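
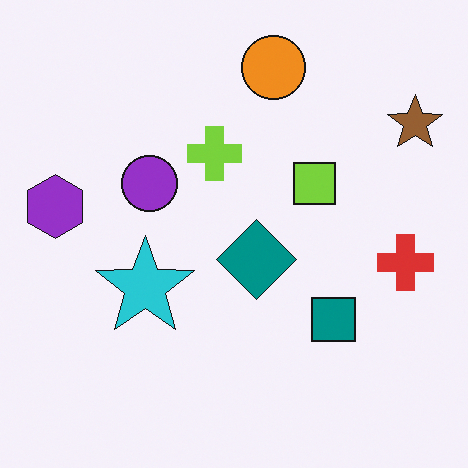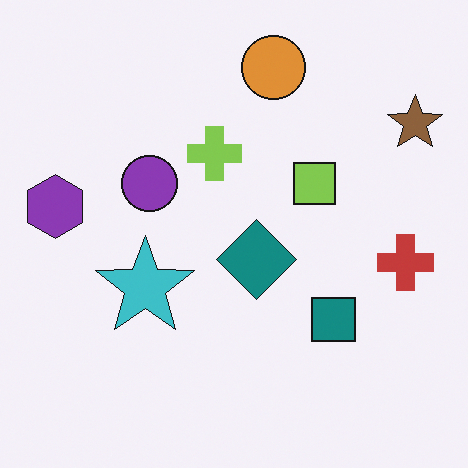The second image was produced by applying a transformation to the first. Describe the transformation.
This is the original image slightly desaturated.

All colors are more muted and greyish — a global saturation change.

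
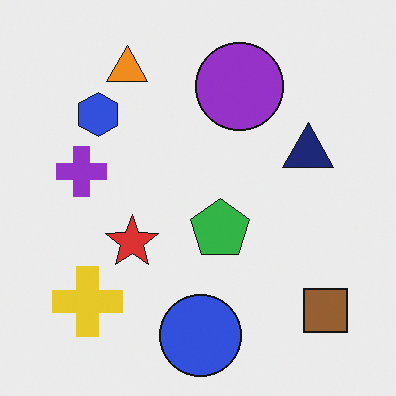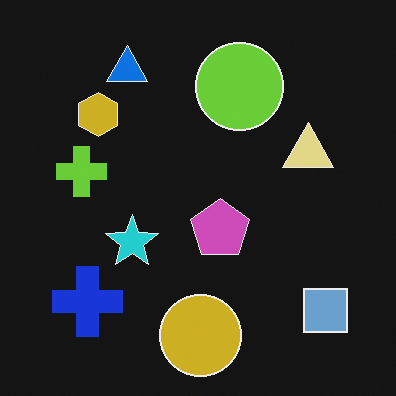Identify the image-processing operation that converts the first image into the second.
This is the original image color-inverted (negative).

The light background has become dark and every shape's color is its complement — a photographic negative.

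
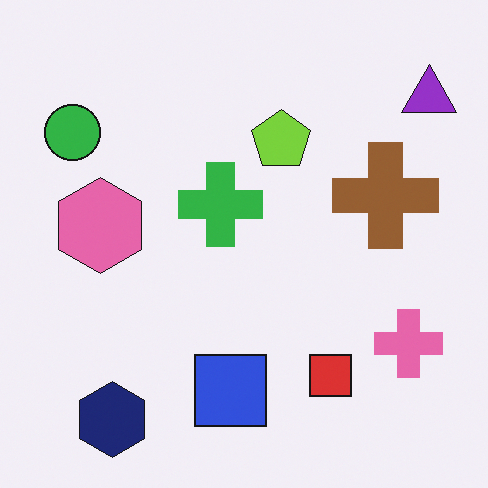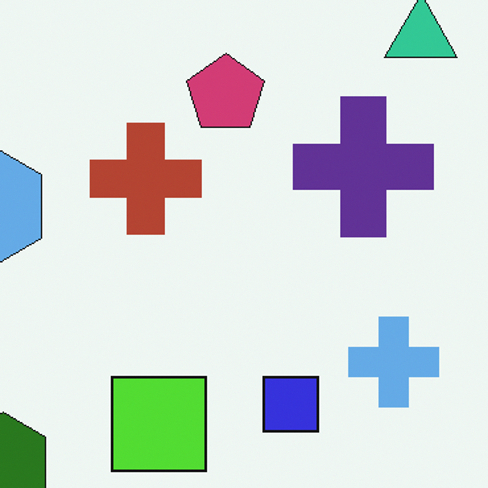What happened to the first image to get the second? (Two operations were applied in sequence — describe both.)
The second image is the first cropped to a modestly smaller region and rescaled, then hue-shifted through roughly half the color wheel.

The visible shapes are larger and the field of view is narrower; shapes near the original edges may be partly or wholly outside the frame — a crop-and-rescale. Every shape's color has rotated by the same amount around the hue wheel — a uniform hue shift.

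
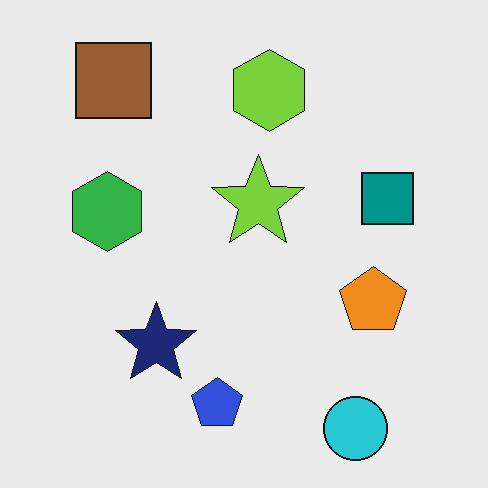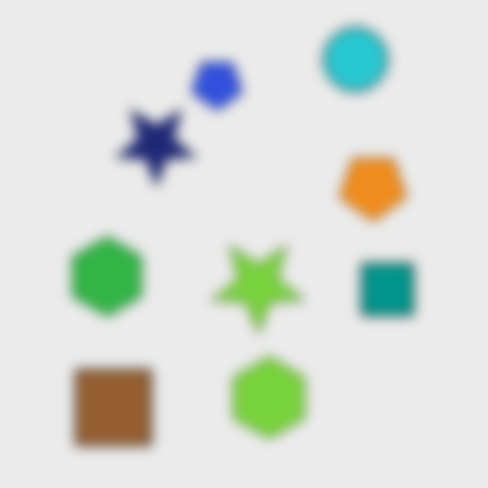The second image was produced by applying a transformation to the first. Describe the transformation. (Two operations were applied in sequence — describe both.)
This is the original image flipped vertically (top ↔ bottom), then heavily blurred.

The cyan circle is in the bottom-right of the first image and the top-right of the second — shapes on opposite sides of the horizontal midline have swapped in a mirror flip. Shape edges and outlines are uniformly softened across the whole image.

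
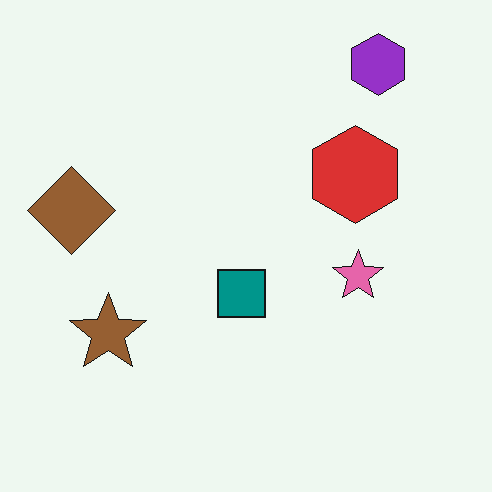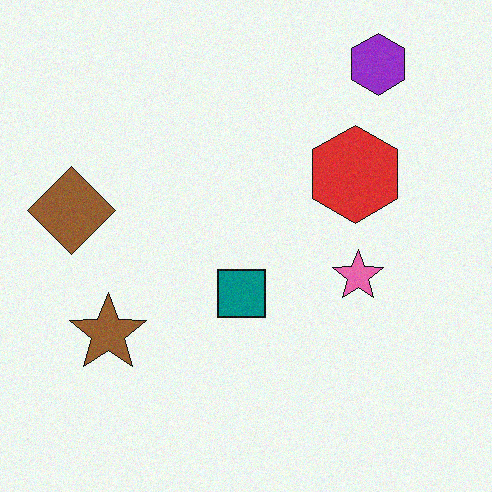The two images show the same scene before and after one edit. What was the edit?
It was degraded with subtle gaussian noise.

Random speckle covers the whole image, including the flat background.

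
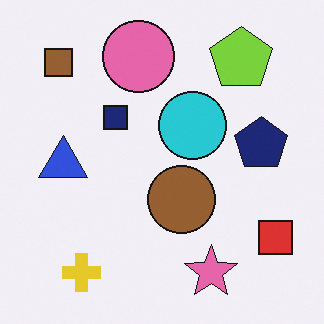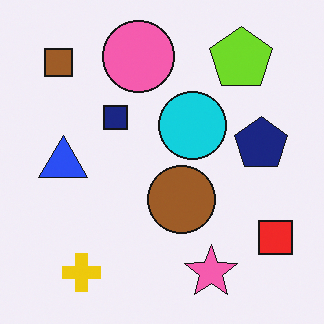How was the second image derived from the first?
This is the original image slightly oversaturated.

All colors are more vivid — a global saturation change.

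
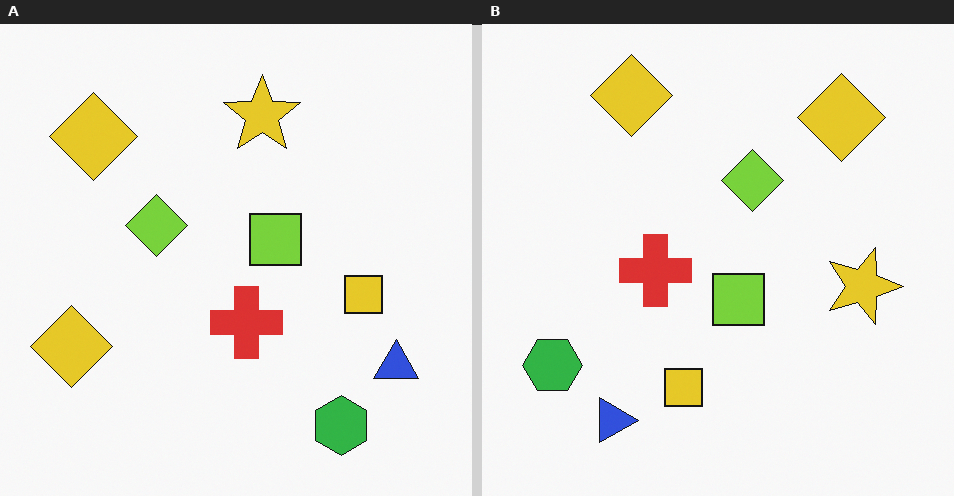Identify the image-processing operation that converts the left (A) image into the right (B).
The right (B) image is the left (A) rotated 90° clockwise.

The green hexagon sits in the bottom-right of the left (A) image and the bottom-left of the right (B) — consistent with a whole-image 90° clockwise rotation.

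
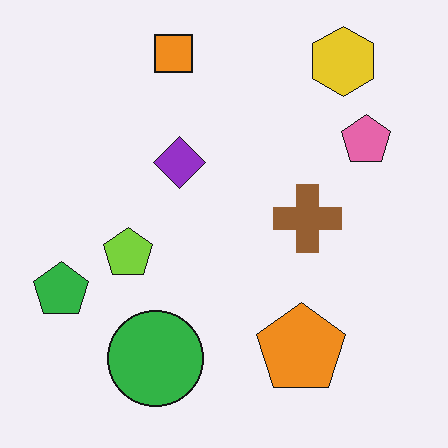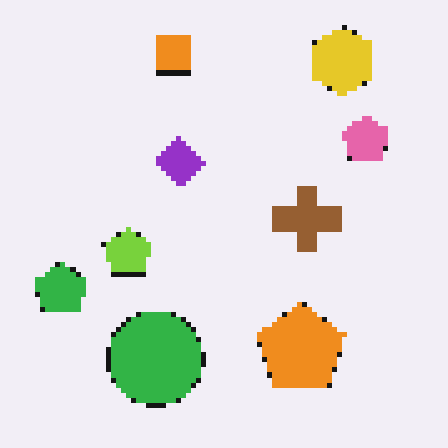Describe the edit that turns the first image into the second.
The second image is the first mildly pixelated.

Shapes are reduced to large square blocks; fine edges and outlines are lost — a downscale-then-upscale (mosaic) effect.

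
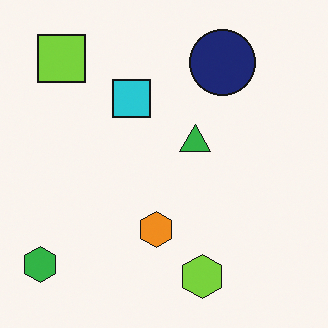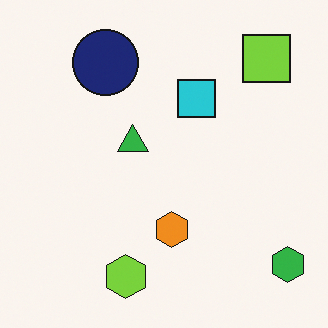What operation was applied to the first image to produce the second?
The second image is the first flipped horizontally (left ↔ right).

The green hexagon is in the bottom-left of the first image and the bottom-right of the second — shapes on opposite sides of the vertical midline have swapped in a mirror flip.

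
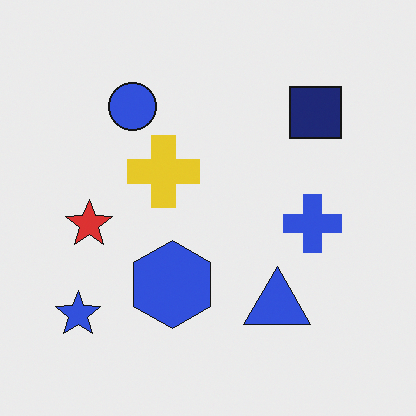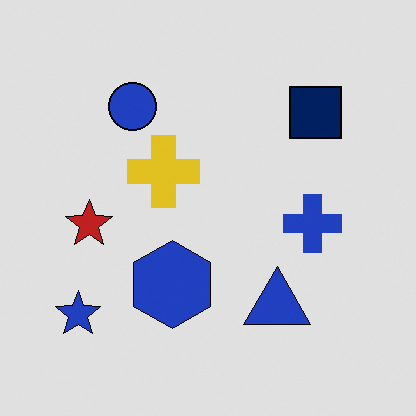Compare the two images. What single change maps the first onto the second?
It was posterized to a reduced palette.

Each flat color has snapped to a coarser quantized level — most visibly, the near-white background has dropped to a flat grey.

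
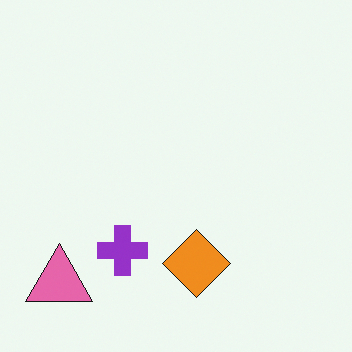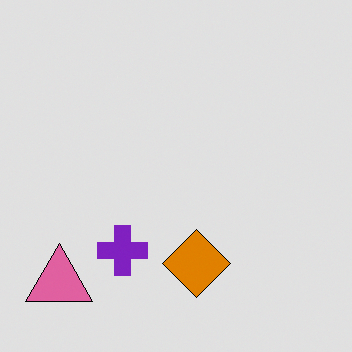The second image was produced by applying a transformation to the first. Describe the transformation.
The image was moderately posterized.

Each flat color has snapped to a coarser quantized level — most visibly, the near-white background has dropped to a flat grey.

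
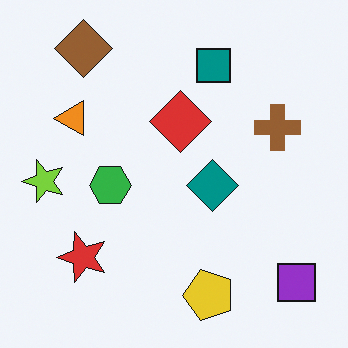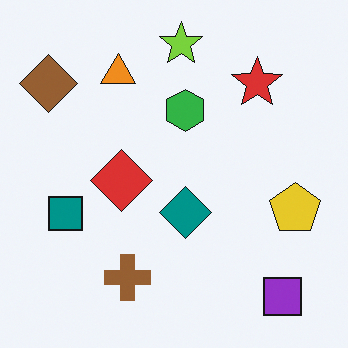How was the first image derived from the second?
It was transposed (reflected across the top-left ↔ bottom-right diagonal).

Shapes have swapped their row and column positions — what was in the top-right is now in the bottom-left — a diagonal reflection.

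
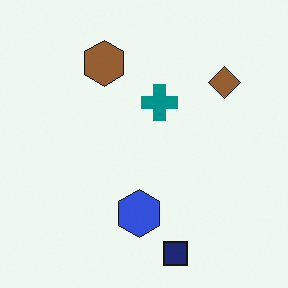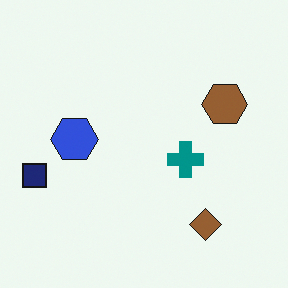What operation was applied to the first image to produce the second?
It was rotated 90° clockwise.

The navy square sits in the bottom of the first image and the left of the second — consistent with a whole-image 90° clockwise rotation.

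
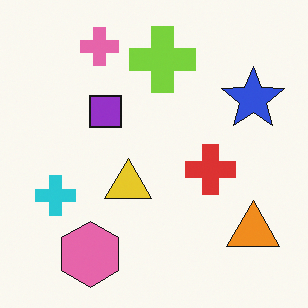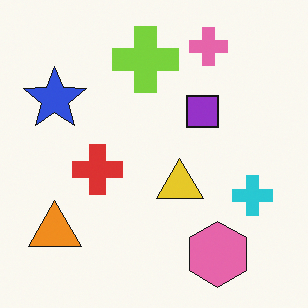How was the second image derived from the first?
It was flipped horizontally (left ↔ right).

The orange triangle is in the bottom-right of the first image and the bottom-left of the second — shapes on opposite sides of the vertical midline have swapped in a mirror flip.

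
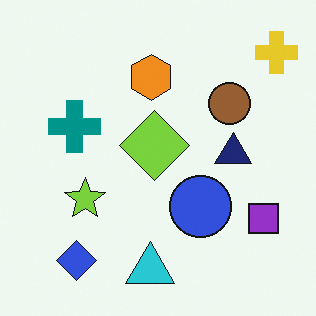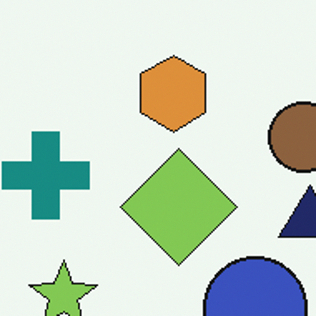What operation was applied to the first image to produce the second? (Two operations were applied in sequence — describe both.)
It was slightly desaturated, then cropped tightly and scaled back up.

All colors are more muted and greyish — a global saturation change. The visible shapes are larger and the field of view is narrower; shapes near the original edges may be partly or wholly outside the frame — a crop-and-rescale.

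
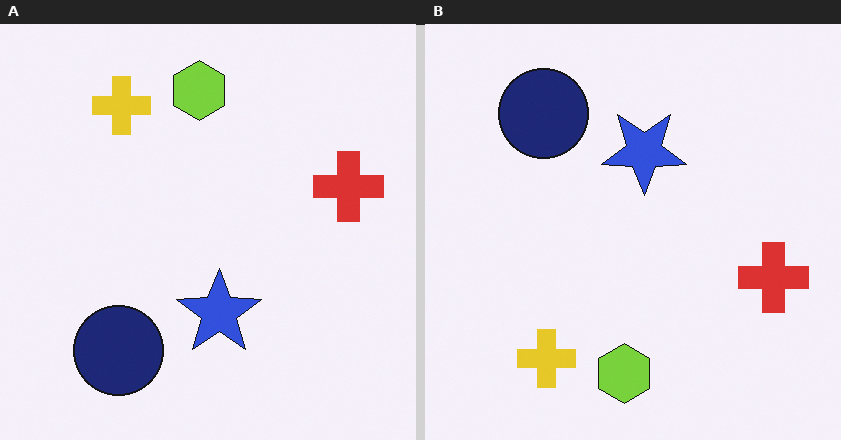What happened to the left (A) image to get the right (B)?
Flipped vertically (top ↔ bottom).

The lime hexagon is in the top of the left (A) image and the bottom of the right (B) — shapes on opposite sides of the horizontal midline have swapped in a mirror flip.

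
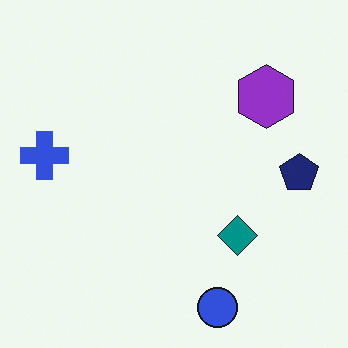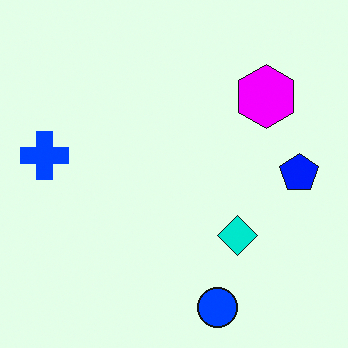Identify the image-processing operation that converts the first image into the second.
It was heavily oversaturated.

All colors are more vivid — a global saturation change.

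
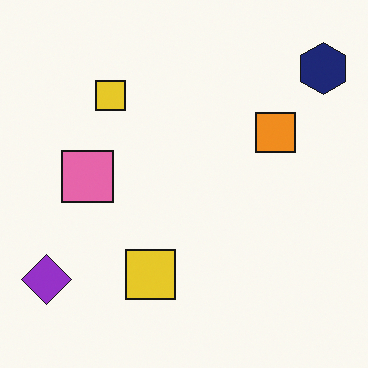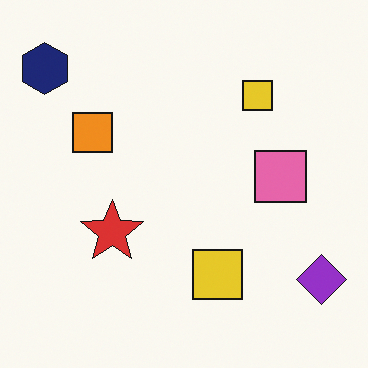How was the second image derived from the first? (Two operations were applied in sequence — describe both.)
The image was flipped horizontally (left ↔ right), then overlaid with an additional red star.

The navy hexagon is in the top-right of the first image and the top-left of the second — shapes on opposite sides of the vertical midline have swapped in a mirror flip. A red star appears in the second image that is absent from the first.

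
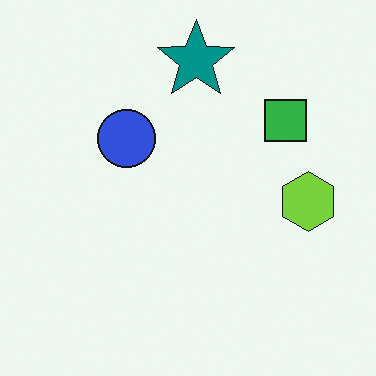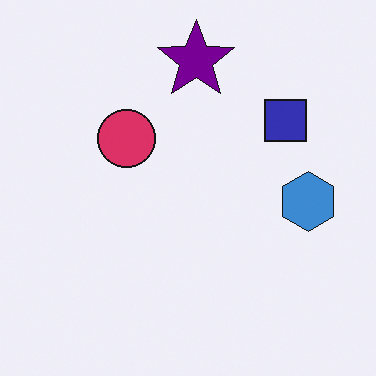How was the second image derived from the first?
It was hue-shifted noticeably.

Every shape's color has rotated by the same amount around the hue wheel — a uniform hue shift.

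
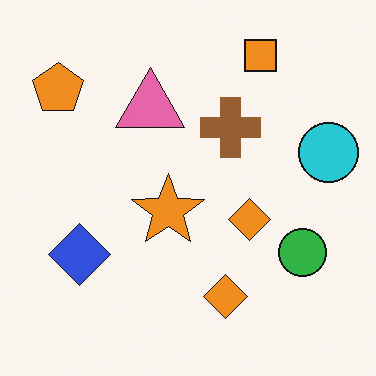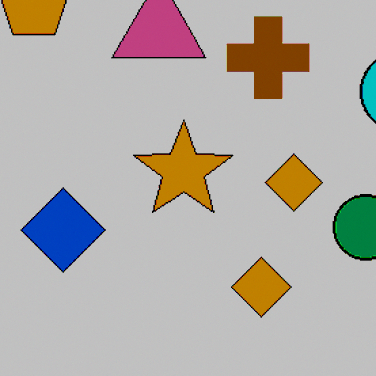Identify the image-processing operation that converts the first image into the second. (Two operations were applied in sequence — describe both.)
It was cropped to a modestly smaller region and rescaled, then aggressively posterized.

The visible shapes are larger and the field of view is narrower; shapes near the original edges may be partly or wholly outside the frame — a crop-and-rescale. Each flat color has snapped to a coarser quantized level — most visibly, the near-white background has dropped to a flat grey.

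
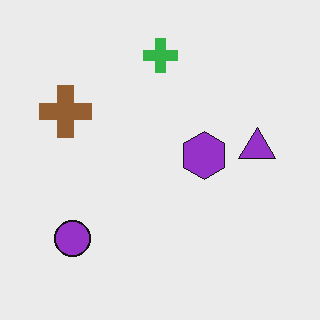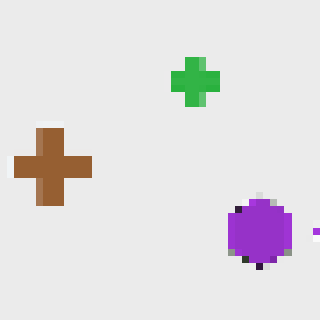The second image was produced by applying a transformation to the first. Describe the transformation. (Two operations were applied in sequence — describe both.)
It was cropped slightly and scaled back up, then pixelated into visible square blocks.

The visible shapes are larger and the field of view is narrower; shapes near the original edges may be partly or wholly outside the frame — a crop-and-rescale. Shapes are reduced to large square blocks; fine edges and outlines are lost — a downscale-then-upscale (mosaic) effect.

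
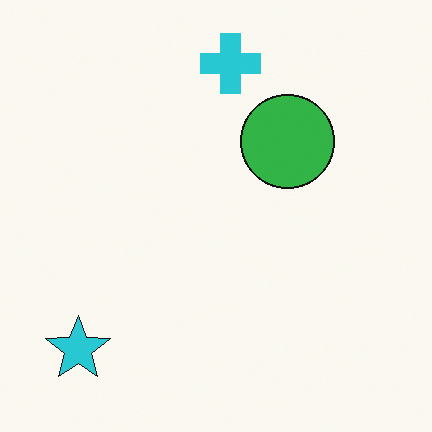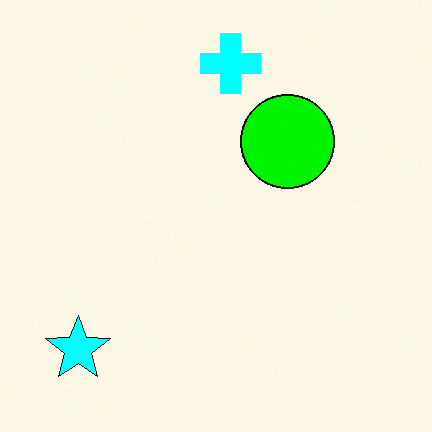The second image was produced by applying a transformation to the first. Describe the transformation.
Made much more vivid (saturation change).

All colors are more vivid — a global saturation change.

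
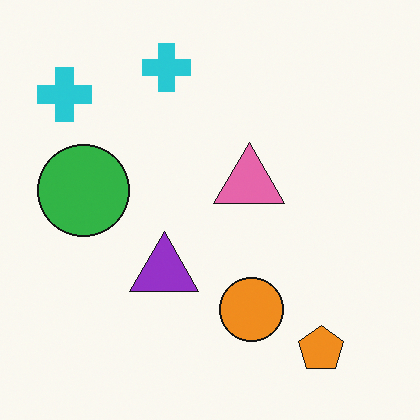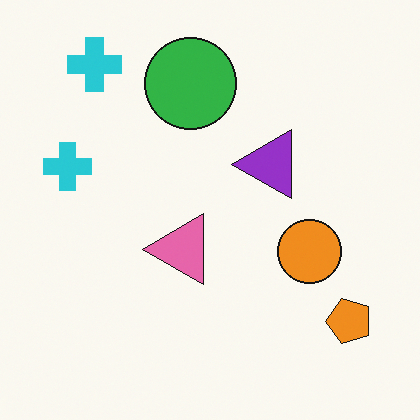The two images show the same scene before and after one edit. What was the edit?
The image was transposed (reflected across the top-left ↔ bottom-right diagonal).

Shapes have swapped their row and column positions — what was in the top-right is now in the bottom-left — a diagonal reflection.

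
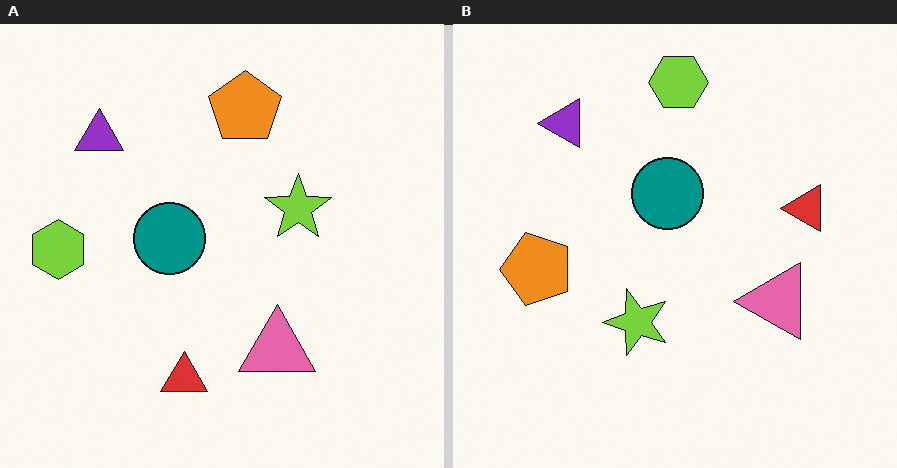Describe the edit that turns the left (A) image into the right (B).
The right (B) image is the left (A) transposed (reflected across the top-left ↔ bottom-right diagonal).

Shapes have swapped their row and column positions — what was in the top-right is now in the bottom-left — a diagonal reflection.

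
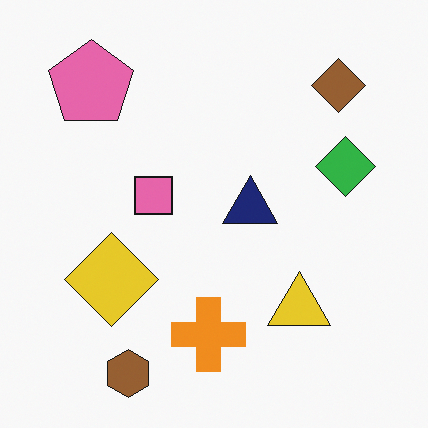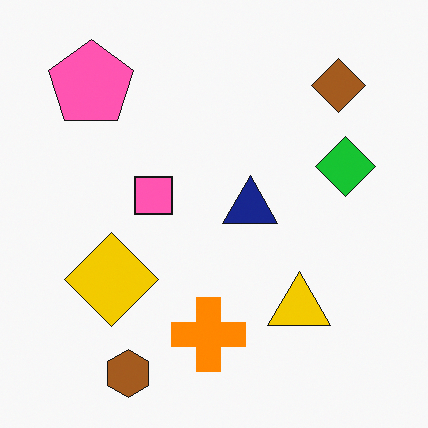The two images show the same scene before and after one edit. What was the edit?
It was slightly oversaturated.

All colors are more vivid — a global saturation change.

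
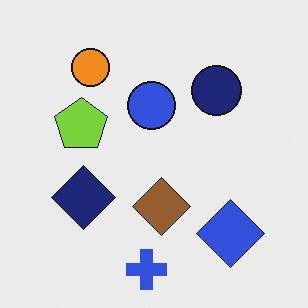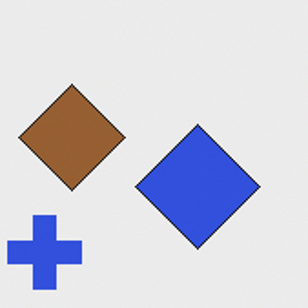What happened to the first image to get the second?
This is the original image cropped tightly and scaled back up.

The visible shapes are larger and the field of view is narrower; shapes near the original edges may be partly or wholly outside the frame — a crop-and-rescale.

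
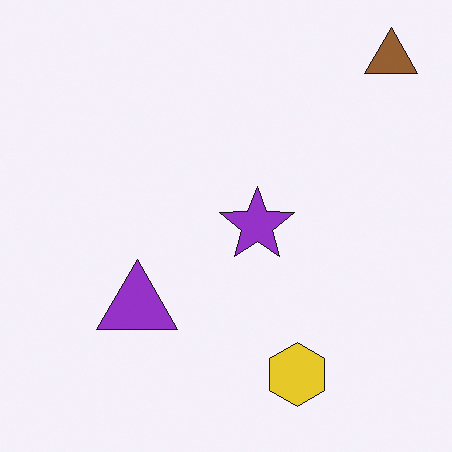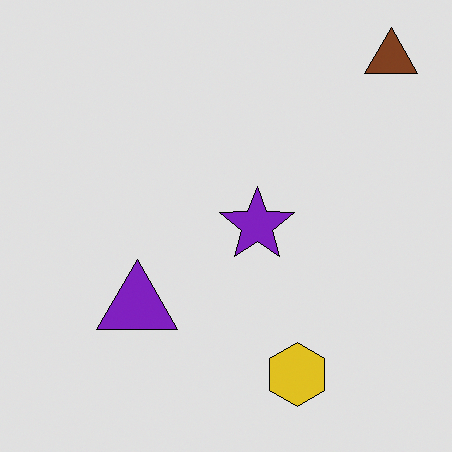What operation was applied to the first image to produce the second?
This is the original image moderately posterized.

Each flat color has snapped to a coarser quantized level — most visibly, the near-white background has dropped to a flat grey.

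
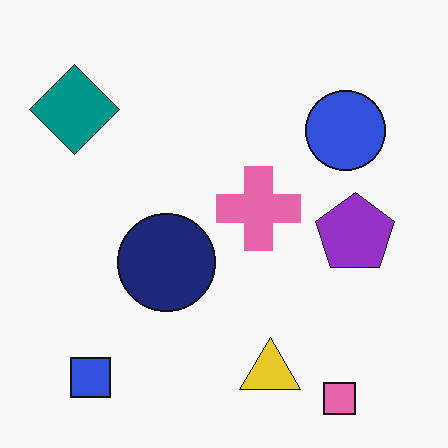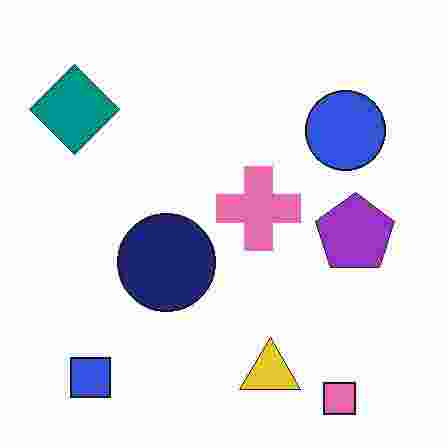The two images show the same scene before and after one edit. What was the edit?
It was degraded with heavy JPEG compression.

Blocky 8×8 compression artifacts appear around shape edges and the flat background shows ringing — characteristic JPEG degradation.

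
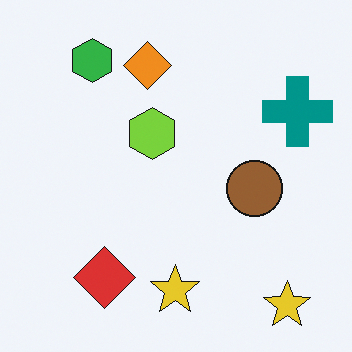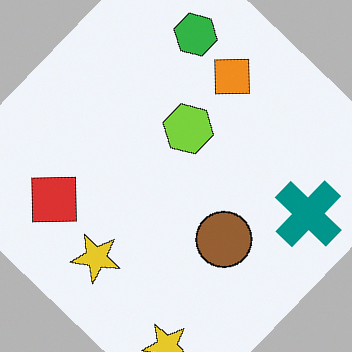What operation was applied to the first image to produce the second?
This is the original image rotated clockwise by a large amount — several tens of degrees.

Every shape is tilted by the same angle and the image corners show triangular fill wedges — a whole-image rotation by a non-right angle.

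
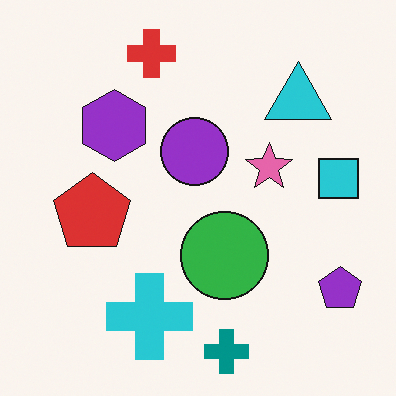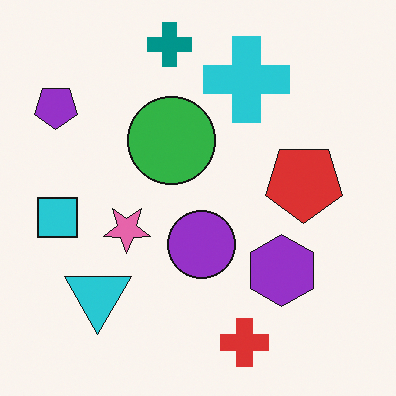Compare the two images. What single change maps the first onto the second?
Rotated 180°.

The purple pentagon sits in the bottom-right of the first image and the top-left of the second — consistent with a whole-image 180° rotation.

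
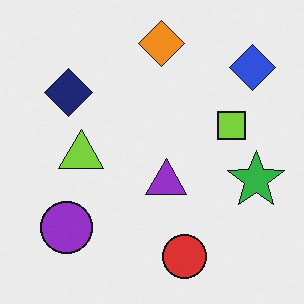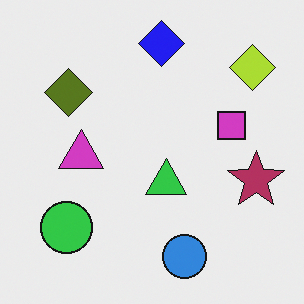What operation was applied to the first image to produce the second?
The transformation is: hue-shifted by a large amount.

Every shape's color has rotated by the same amount around the hue wheel — a uniform hue shift.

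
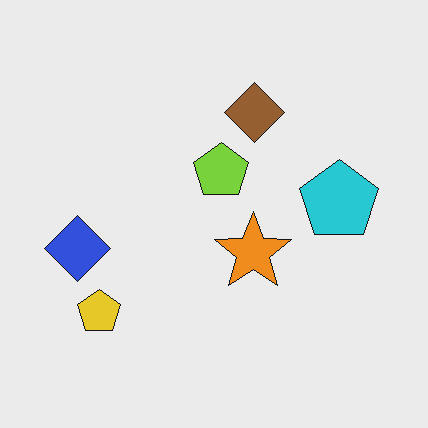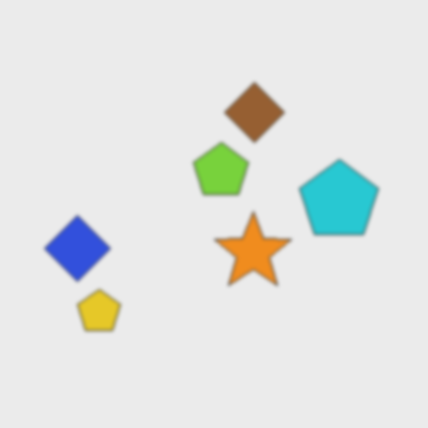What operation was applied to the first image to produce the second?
This is the original image lightly blurred.

Shape edges and outlines are uniformly softened across the whole image.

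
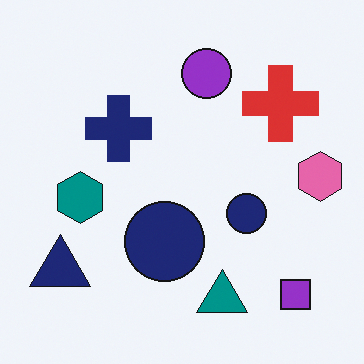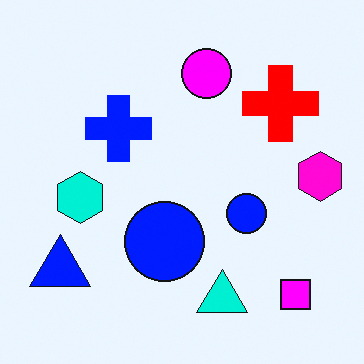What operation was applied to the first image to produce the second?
Heavily oversaturated.

All colors are more vivid — a global saturation change.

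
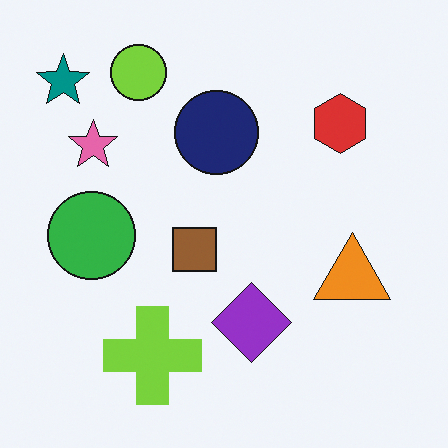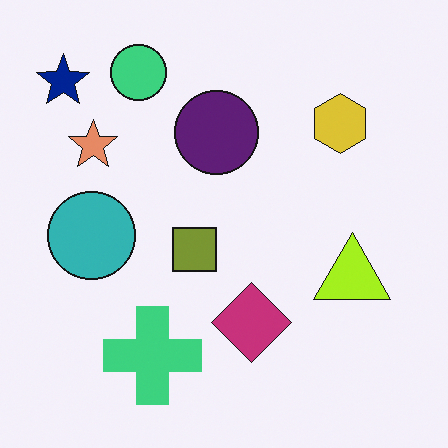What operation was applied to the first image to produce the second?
The second image is the first hue-shifted slightly.

Every shape's color has rotated by the same amount around the hue wheel — a uniform hue shift.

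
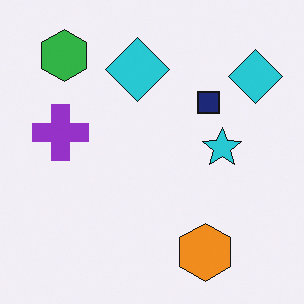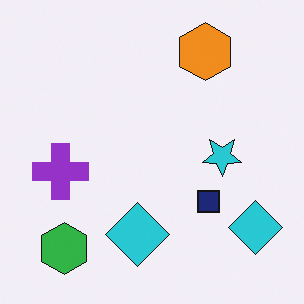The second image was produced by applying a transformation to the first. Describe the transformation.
It was flipped vertically (top ↔ bottom).

The orange hexagon is in the bottom-right of the first image and the top-right of the second — shapes on opposite sides of the horizontal midline have swapped in a mirror flip.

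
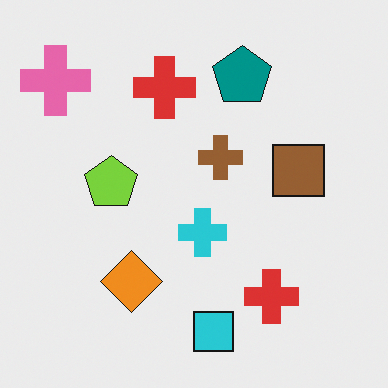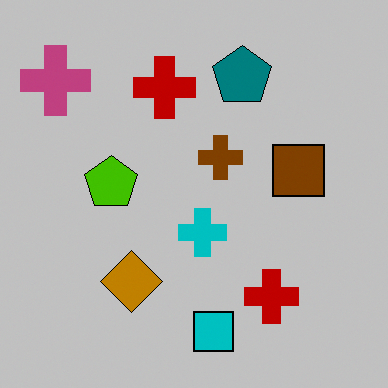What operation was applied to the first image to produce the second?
This is the original image heavily posterized to just a handful of flat colors.

Each flat color has snapped to a coarser quantized level — most visibly, the near-white background has dropped to a flat grey.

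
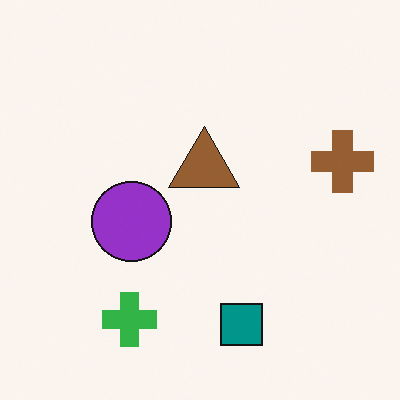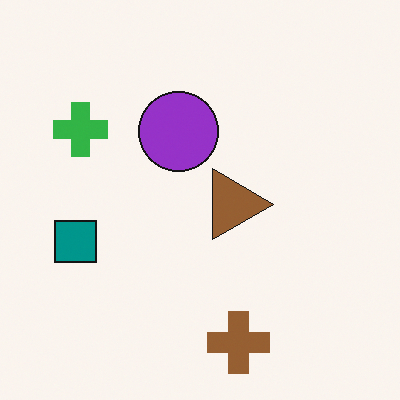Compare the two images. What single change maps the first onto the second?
It was rotated 90° clockwise.

The brown cross sits in the right of the first image and the bottom of the second — consistent with a whole-image 90° clockwise rotation.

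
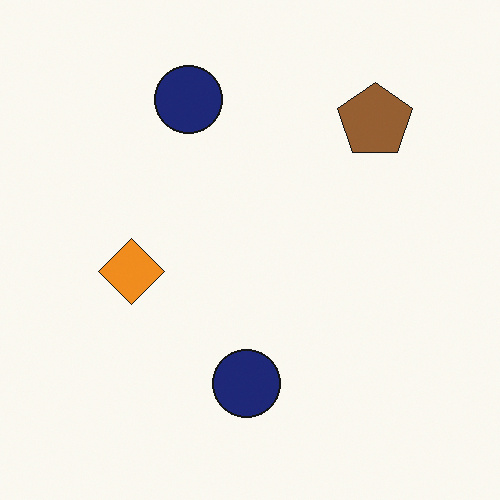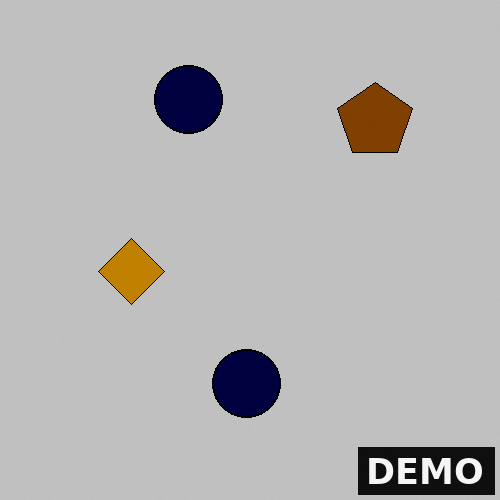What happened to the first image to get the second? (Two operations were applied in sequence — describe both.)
The second image is the first aggressively posterized, then watermarked with the text "DEMO" in the lower-right corner.

Each flat color has snapped to a coarser quantized level — most visibly, the near-white background has dropped to a flat grey. A dark label reading "DEMO" appears in the lower-right corner.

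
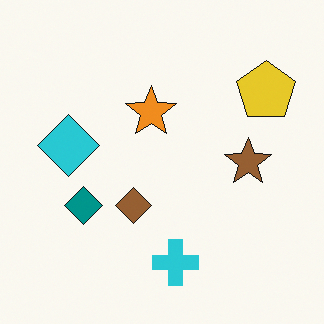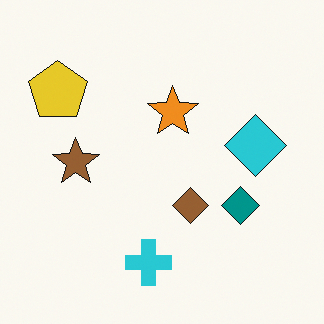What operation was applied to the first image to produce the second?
The transformation is: flipped horizontally (left ↔ right).

The yellow pentagon is in the top-right of the first image and the top-left of the second — shapes on opposite sides of the vertical midline have swapped in a mirror flip.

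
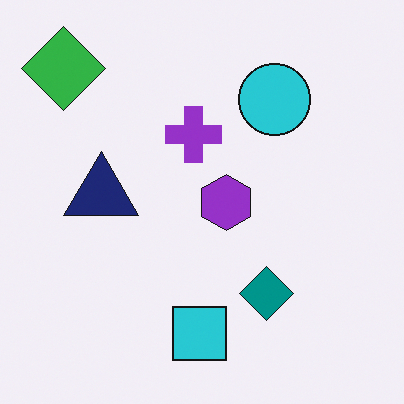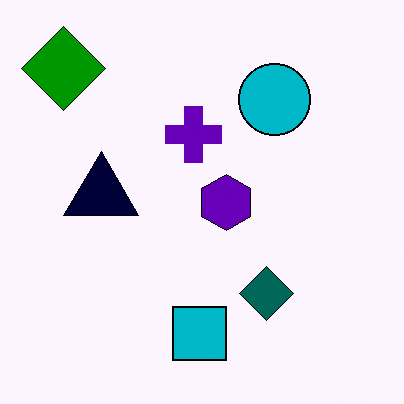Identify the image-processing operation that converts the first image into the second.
The transformation is: given much higher contrast.

Tones are pushed away from mid-grey across the whole image — a global contrast change.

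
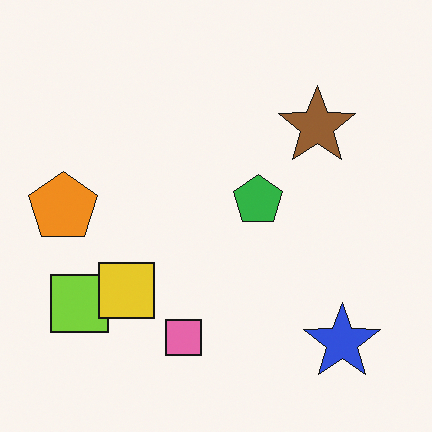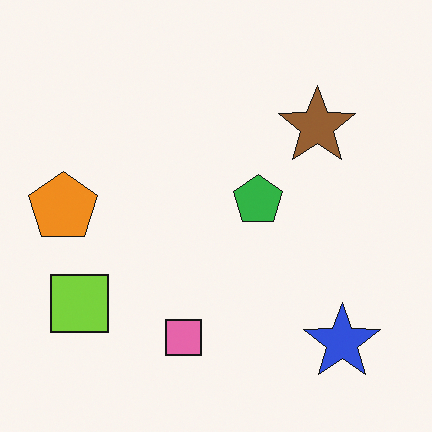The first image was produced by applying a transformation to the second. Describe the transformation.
Overlaid with an additional yellow square.

A yellow square appears in the first image that is absent from the second.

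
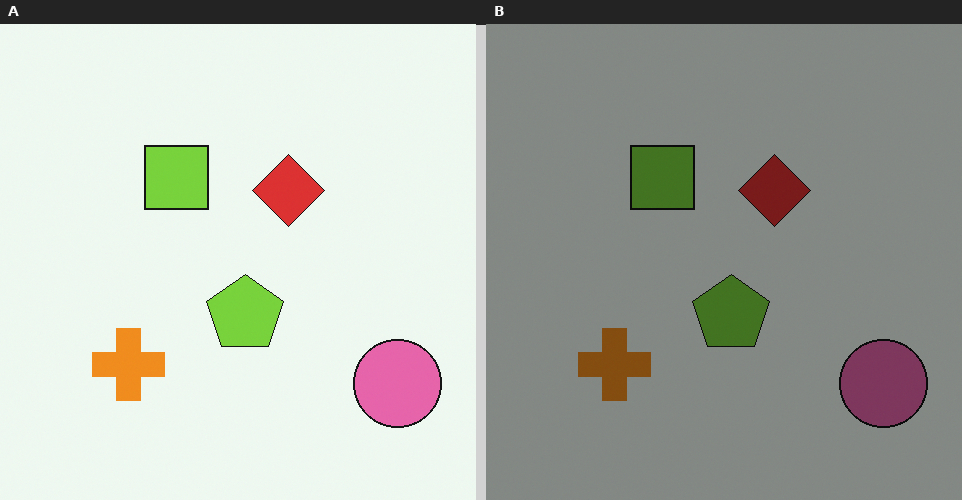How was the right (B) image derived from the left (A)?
It was substantially darkened.

Every pixel — background and shapes alike — is uniformly darkened.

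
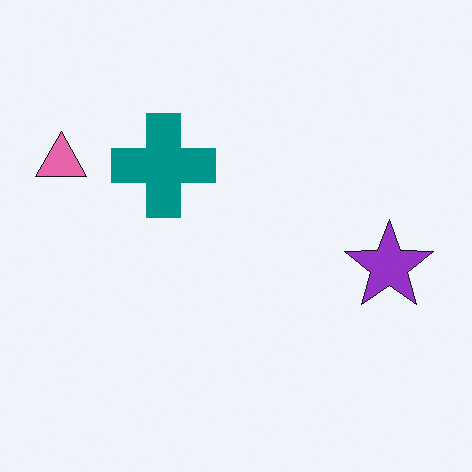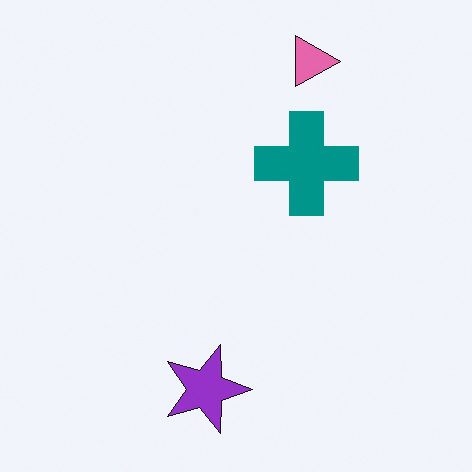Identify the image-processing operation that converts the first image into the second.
It was rotated 90° clockwise.

The pink triangle sits in the left of the first image and the top of the second — consistent with a whole-image 90° clockwise rotation.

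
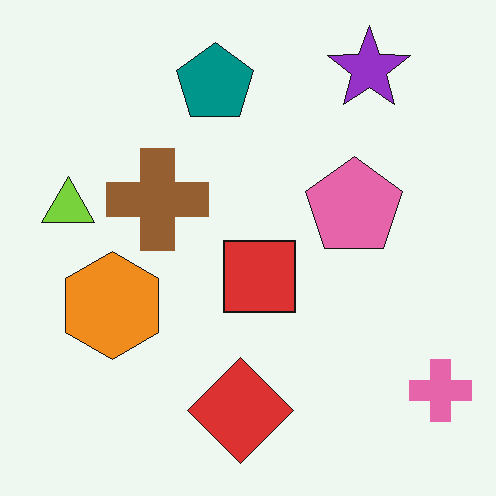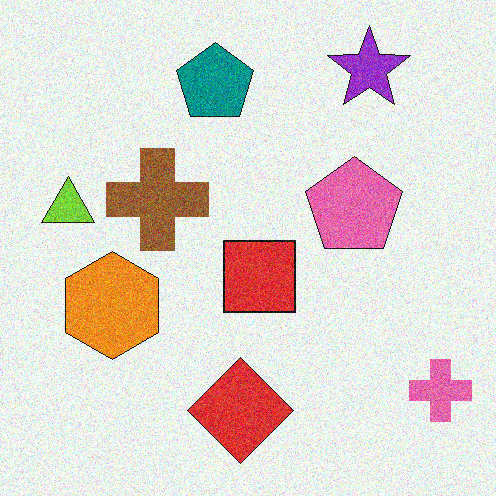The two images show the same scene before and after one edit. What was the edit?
It was degraded with visible gaussian noise.

Random speckle covers the whole image, including the flat background.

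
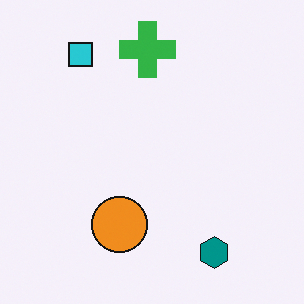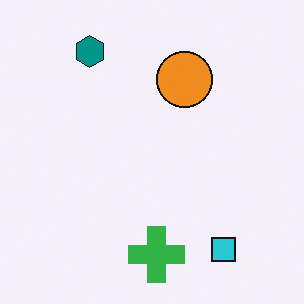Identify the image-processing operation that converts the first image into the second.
The image was rotated 180°.

The cyan square sits in the top-left of the first image and the bottom-right of the second — consistent with a whole-image 180° rotation.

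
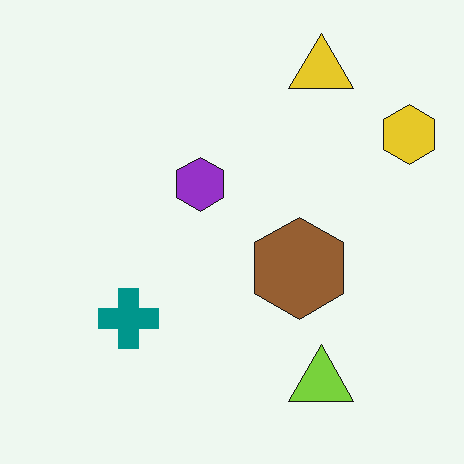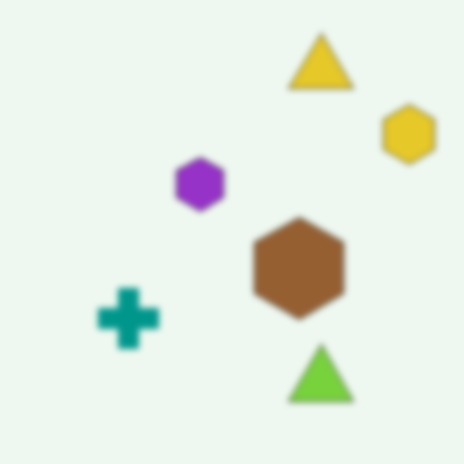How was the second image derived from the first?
This is the original image noticeably gaussian-blurred.

Shape edges and outlines are uniformly softened across the whole image.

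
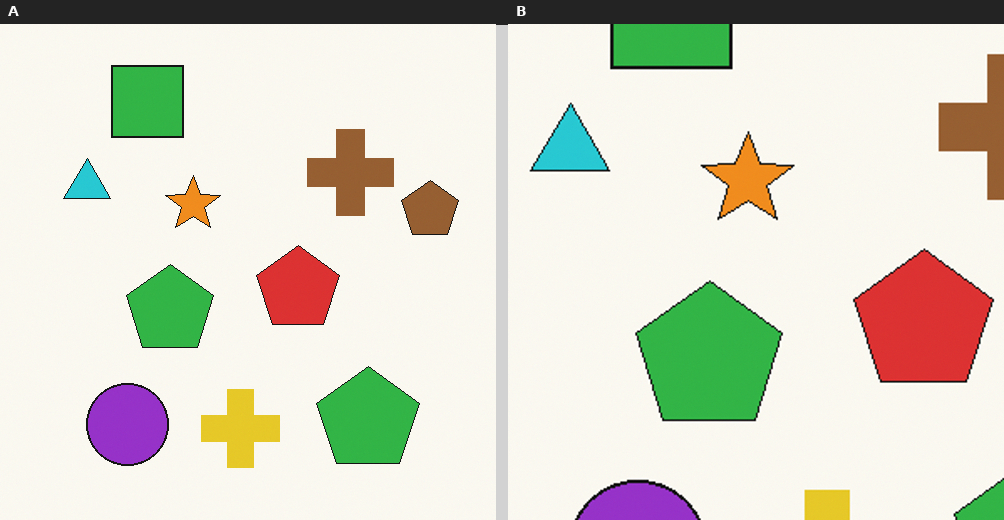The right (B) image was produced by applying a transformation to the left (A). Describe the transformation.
The image was cropped tightly and scaled back up.

The visible shapes are larger and the field of view is narrower; shapes near the original edges may be partly or wholly outside the frame — a crop-and-rescale.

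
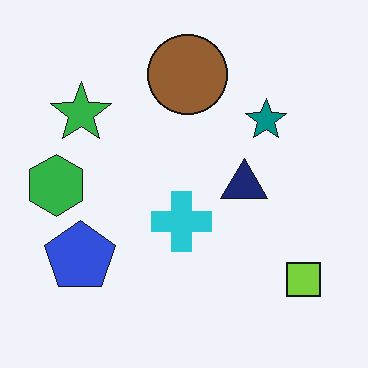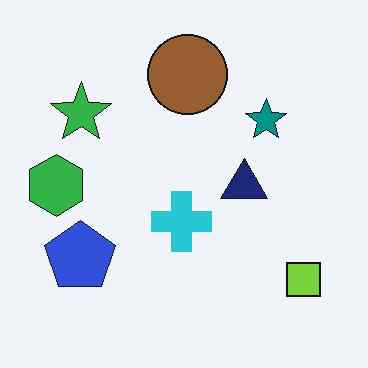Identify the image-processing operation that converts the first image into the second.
Given moderate JPEG compression.

Blocky 8×8 compression artifacts appear around shape edges and the flat background shows ringing — characteristic JPEG degradation.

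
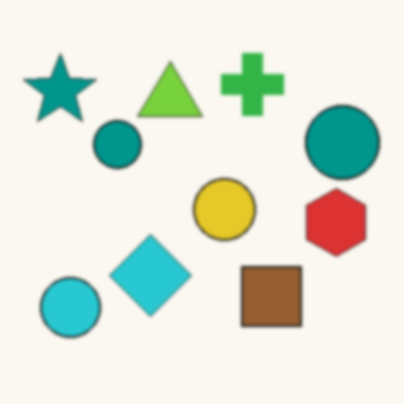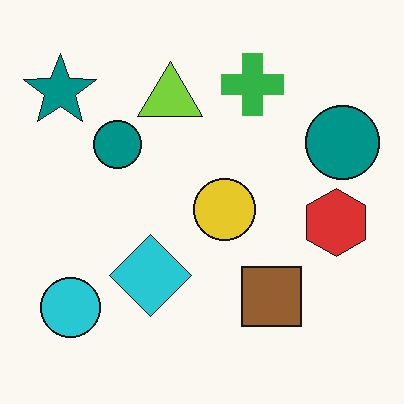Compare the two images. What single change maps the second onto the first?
The first image is the second lightly blurred.

Shape edges and outlines are uniformly softened across the whole image.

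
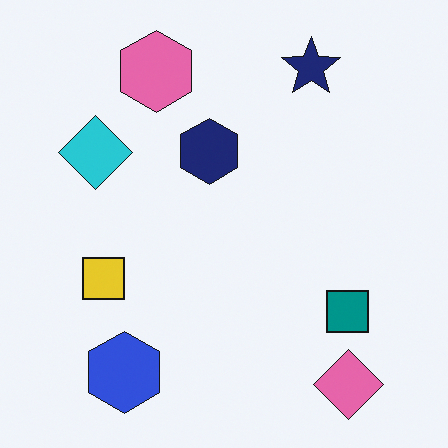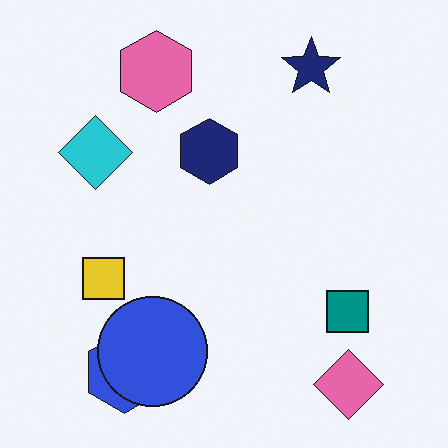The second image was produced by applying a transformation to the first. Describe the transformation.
This is the original image overlaid with an additional blue circle.

A blue circle appears in the second image that is absent from the first.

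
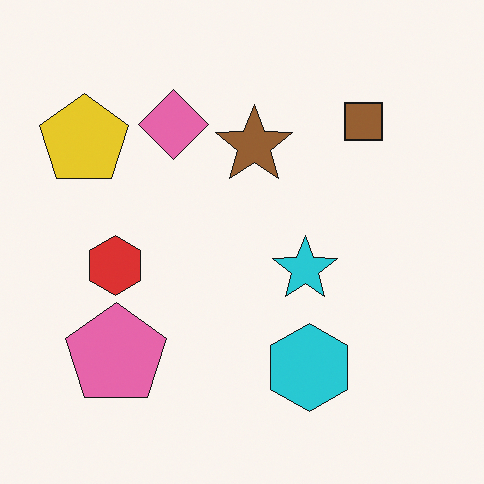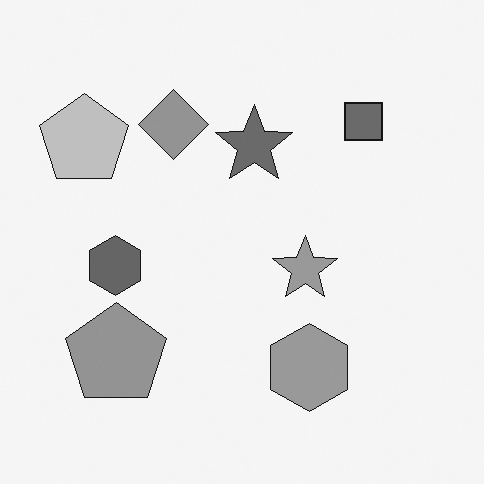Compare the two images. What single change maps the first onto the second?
The transformation is: converted to grayscale.

All color is removed — every shape is now a shade of grey.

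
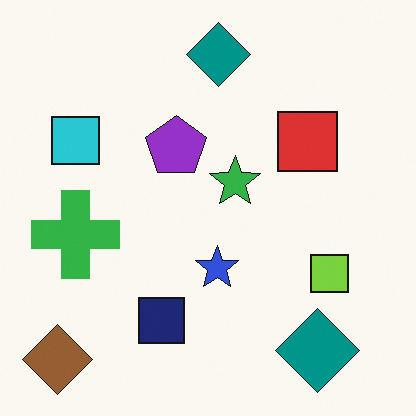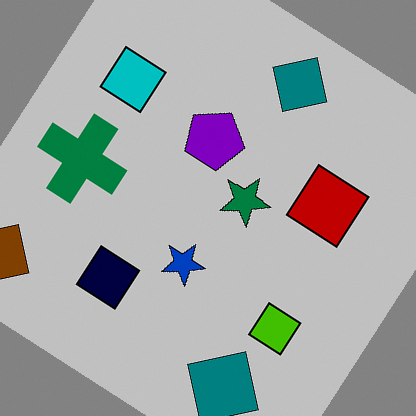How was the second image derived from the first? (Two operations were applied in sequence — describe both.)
It was aggressively posterized, then rotated clockwise by a large amount — several tens of degrees.

Each flat color has snapped to a coarser quantized level — most visibly, the near-white background has dropped to a flat grey. Every shape is tilted by the same angle and the image corners show triangular fill wedges — a whole-image rotation by a non-right angle.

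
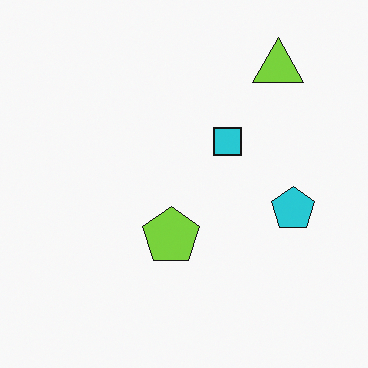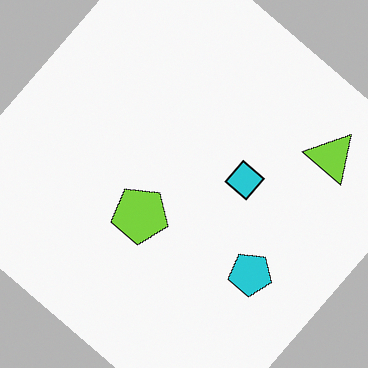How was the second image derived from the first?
The image was rotated clockwise by a large amount — several tens of degrees.

Every shape is tilted by the same angle and the image corners show triangular fill wedges — a whole-image rotation by a non-right angle.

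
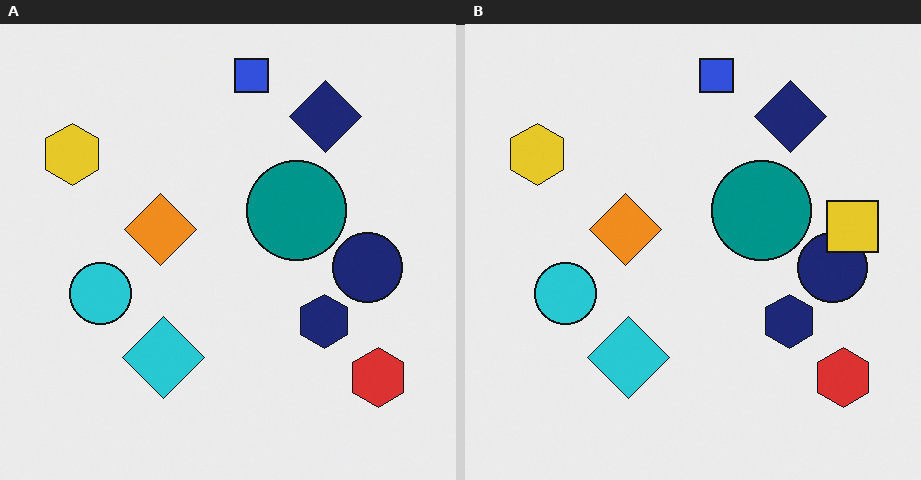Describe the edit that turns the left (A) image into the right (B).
The right (B) image is the left (A) overlaid with an additional yellow square.

A yellow square appears in the right (B) image that is absent from the left (A).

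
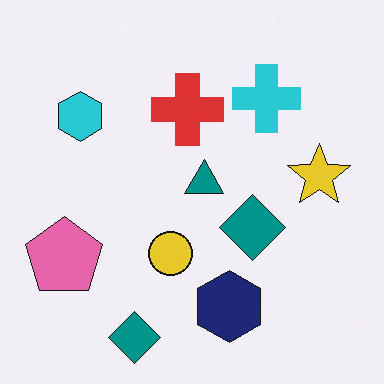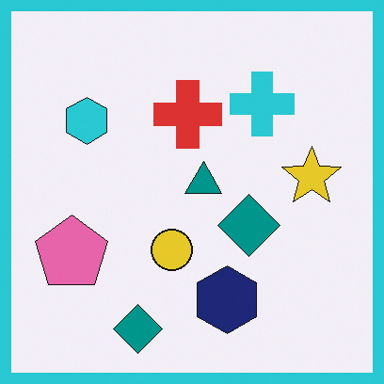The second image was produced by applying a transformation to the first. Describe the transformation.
This is the original image framed with a cyan border.

A solid cyan frame runs around the edge of the second image, with the content slightly shrunk inside it.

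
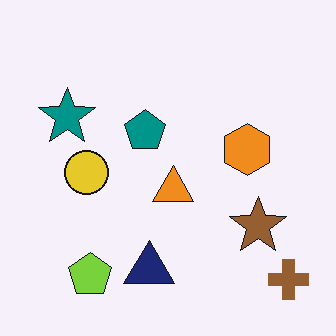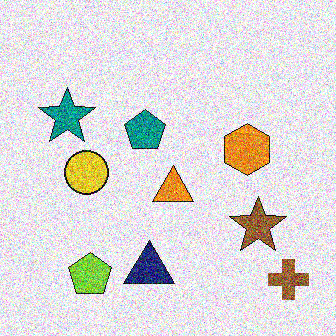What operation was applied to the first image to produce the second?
Degraded with strong gaussian noise.

Random speckle covers the whole image, including the flat background.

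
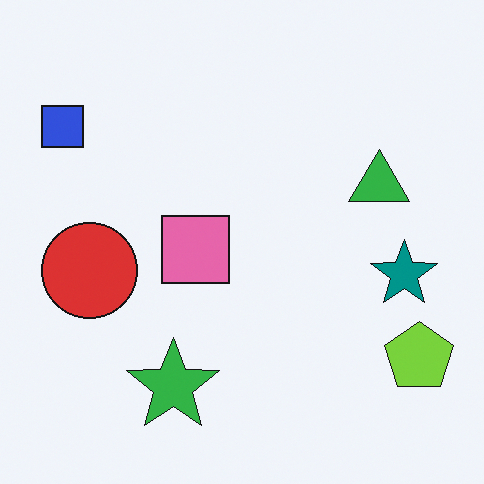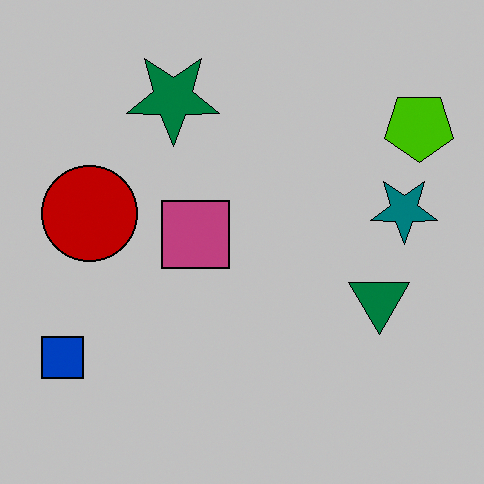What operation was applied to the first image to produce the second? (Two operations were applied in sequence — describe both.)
It was flipped vertically (top ↔ bottom), then aggressively posterized.

The green star is in the bottom of the first image and the top of the second — shapes on opposite sides of the horizontal midline have swapped in a mirror flip. Each flat color has snapped to a coarser quantized level — most visibly, the near-white background has dropped to a flat grey.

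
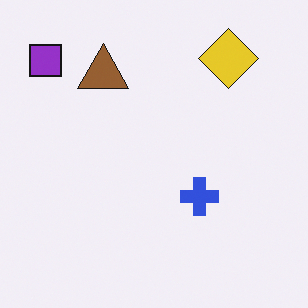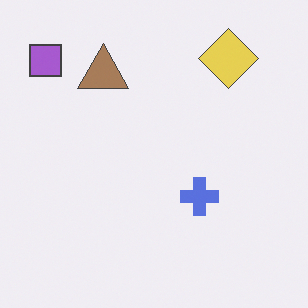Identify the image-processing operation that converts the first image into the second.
The image was given slightly reduced contrast.

Tones are pushed toward mid-grey across the whole image — a global contrast change.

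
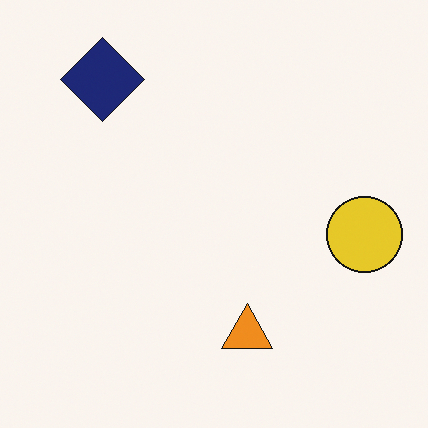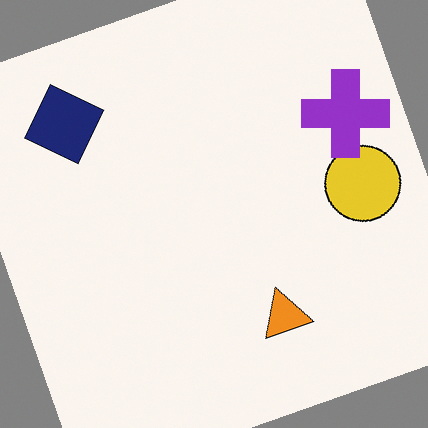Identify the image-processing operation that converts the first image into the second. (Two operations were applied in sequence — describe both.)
The image was rotated counter-clockwise by a moderate amount, then overlaid with an additional purple cross.

Every shape is tilted by the same angle and the image corners show triangular fill wedges — a whole-image rotation by a non-right angle. A purple cross appears in the second image that is absent from the first.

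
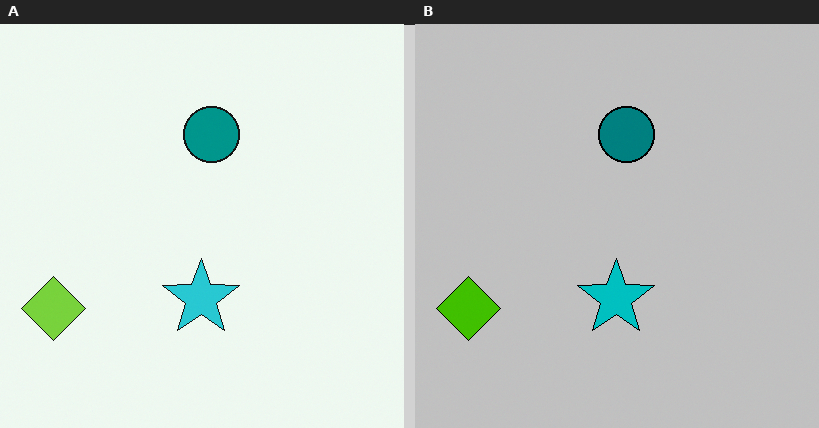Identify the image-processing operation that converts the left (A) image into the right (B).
The image was heavily posterized to just a handful of flat colors.

Each flat color has snapped to a coarser quantized level — most visibly, the near-white background has dropped to a flat grey.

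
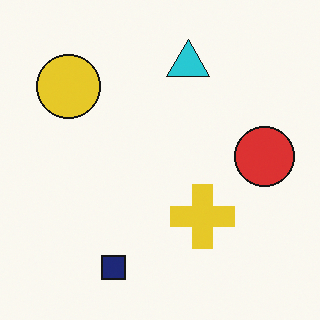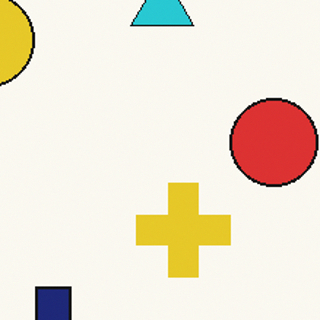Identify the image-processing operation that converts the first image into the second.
The image was cropped slightly and scaled back up.

The visible shapes are larger and the field of view is narrower; shapes near the original edges may be partly or wholly outside the frame — a crop-and-rescale.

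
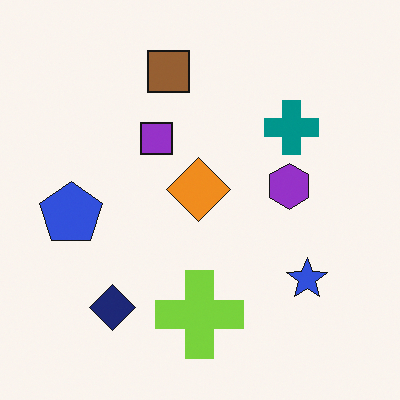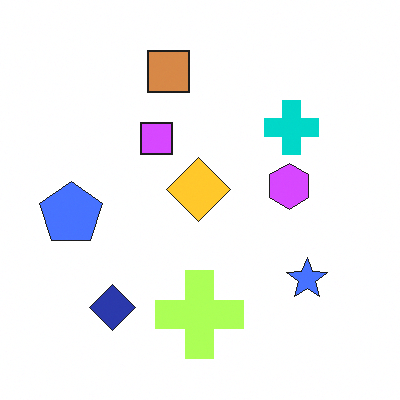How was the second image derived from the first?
The image was noticeably brightened.

Every pixel — background and shapes alike — is uniformly brightened.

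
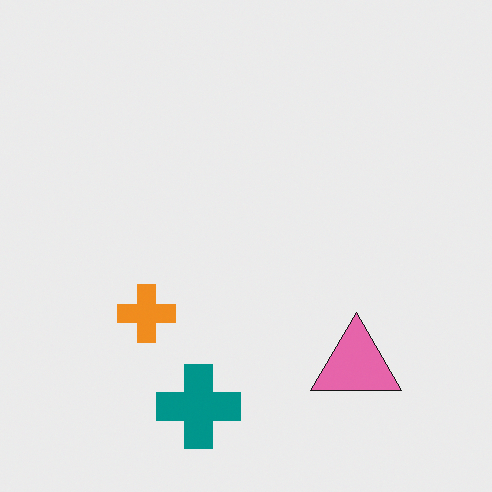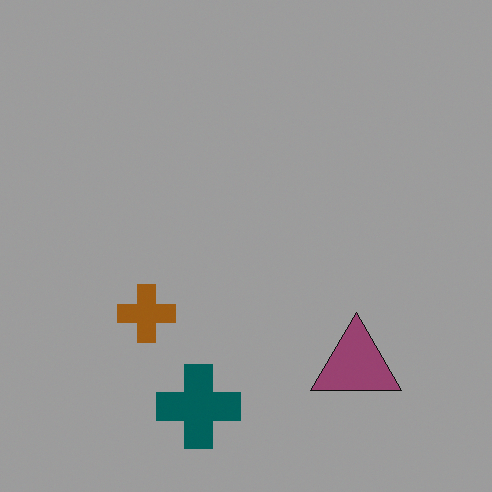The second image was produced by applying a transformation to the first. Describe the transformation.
The image was substantially darkened.

Every pixel — background and shapes alike — is uniformly darkened.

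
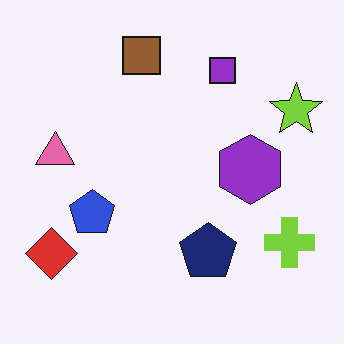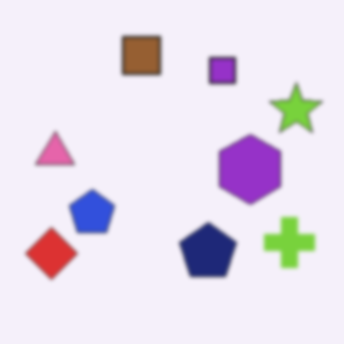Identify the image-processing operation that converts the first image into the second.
Lightly blurred.

Shape edges and outlines are uniformly softened across the whole image.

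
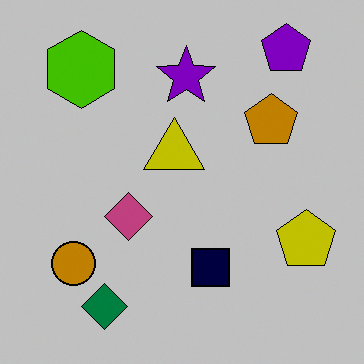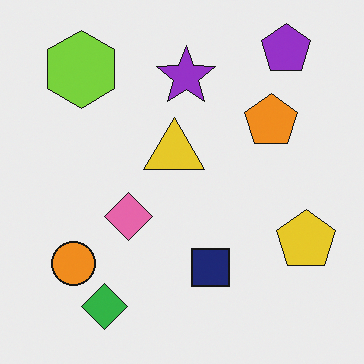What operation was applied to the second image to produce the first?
The image was aggressively posterized.

Each flat color has snapped to a coarser quantized level — most visibly, the near-white background has dropped to a flat grey.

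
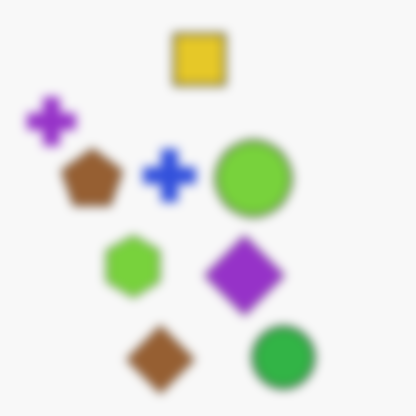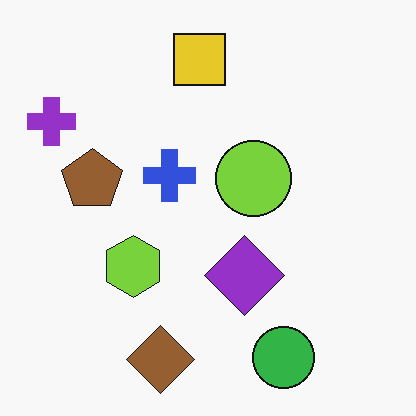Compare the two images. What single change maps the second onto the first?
It was strongly gaussian-blurred.

Shape edges and outlines are uniformly softened across the whole image.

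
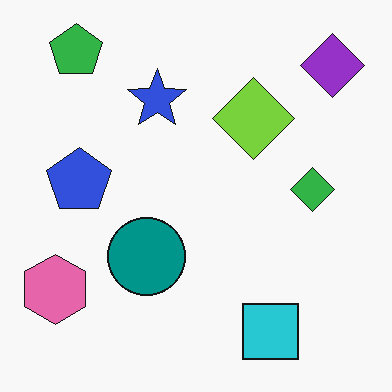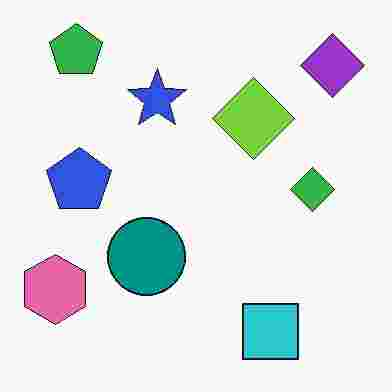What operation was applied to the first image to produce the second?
The transformation is: degraded with heavy JPEG compression.

Blocky 8×8 compression artifacts appear around shape edges and the flat background shows ringing — characteristic JPEG degradation.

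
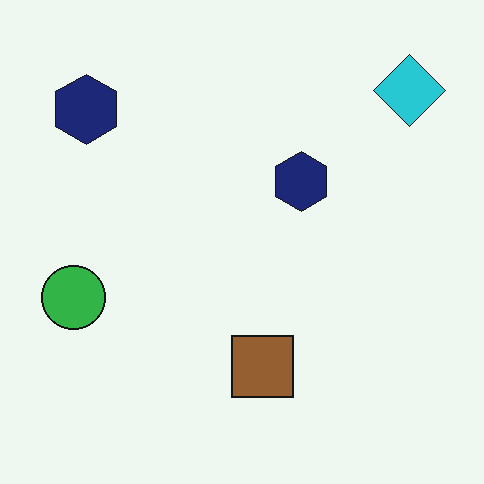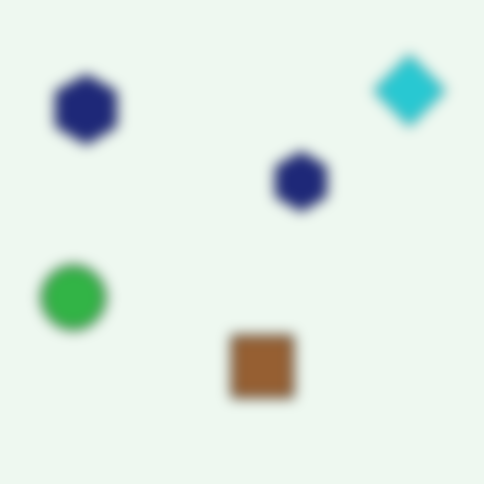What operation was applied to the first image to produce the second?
The image was strongly gaussian-blurred.

Shape edges and outlines are uniformly softened across the whole image.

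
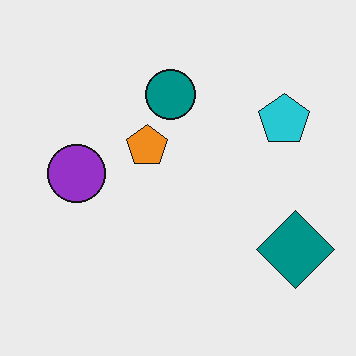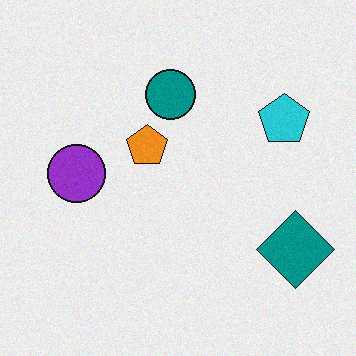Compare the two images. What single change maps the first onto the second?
It was degraded with light additive noise.

Random speckle covers the whole image, including the flat background.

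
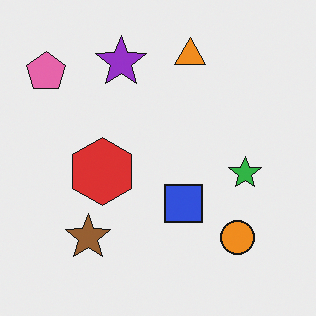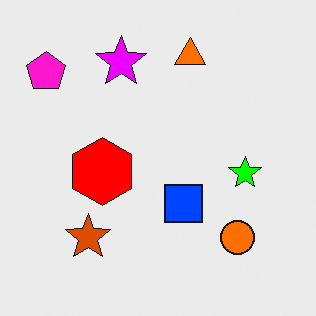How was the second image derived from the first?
Made much more vivid (saturation change).

All colors are more vivid — a global saturation change.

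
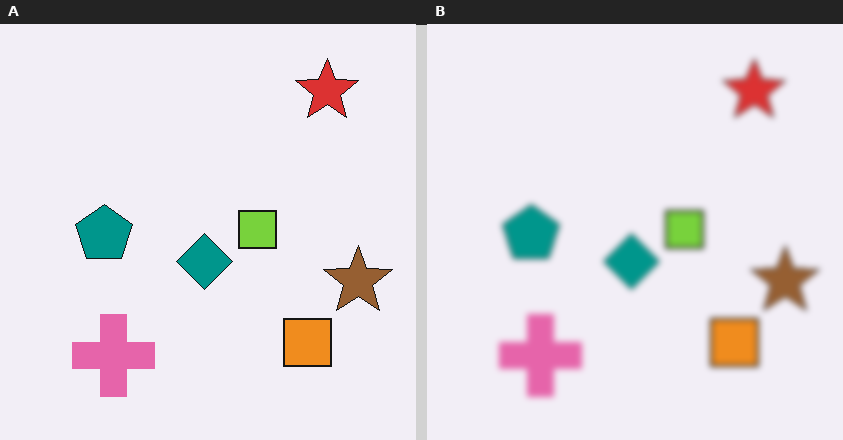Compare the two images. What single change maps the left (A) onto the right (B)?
Noticeably gaussian-blurred.

Shape edges and outlines are uniformly softened across the whole image.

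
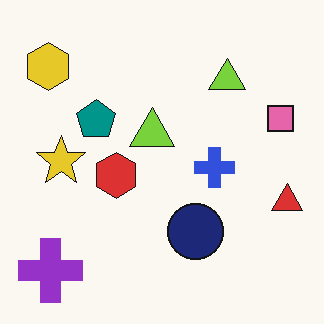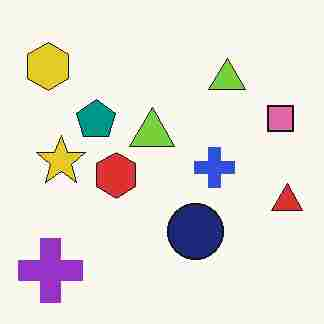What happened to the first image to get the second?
It was heavily JPEG-compressed with obvious blocking artifacts.

Blocky 8×8 compression artifacts appear around shape edges and the flat background shows ringing — characteristic JPEG degradation.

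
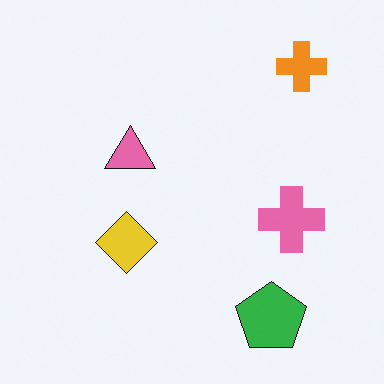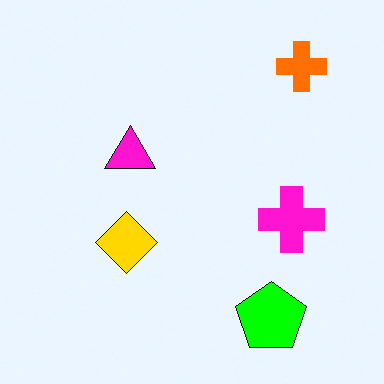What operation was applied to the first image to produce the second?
Heavily oversaturated.

All colors are more vivid — a global saturation change.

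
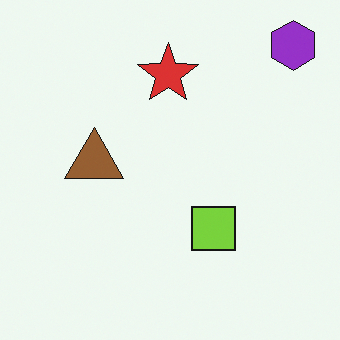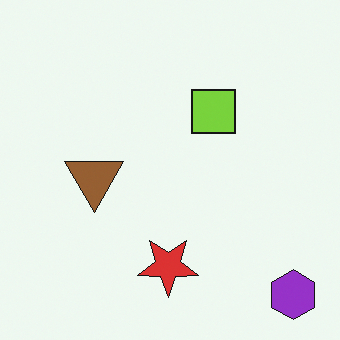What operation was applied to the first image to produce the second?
Flipped vertically (top ↔ bottom).

The purple hexagon is in the top-right of the first image and the bottom-right of the second — shapes on opposite sides of the horizontal midline have swapped in a mirror flip.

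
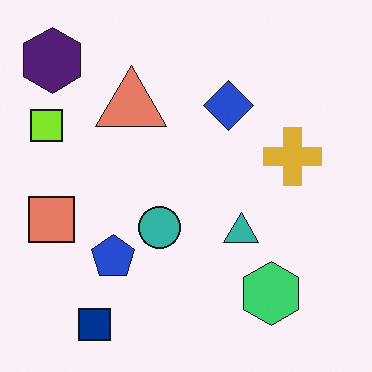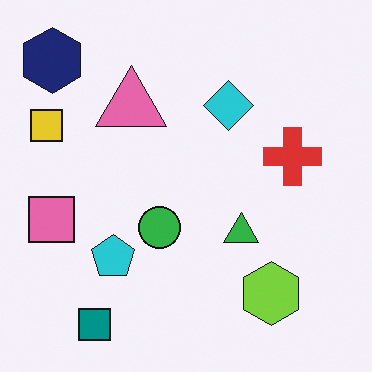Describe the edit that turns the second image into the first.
The image was hue-shifted by a small amount.

Every shape's color has rotated by the same amount around the hue wheel — a uniform hue shift.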